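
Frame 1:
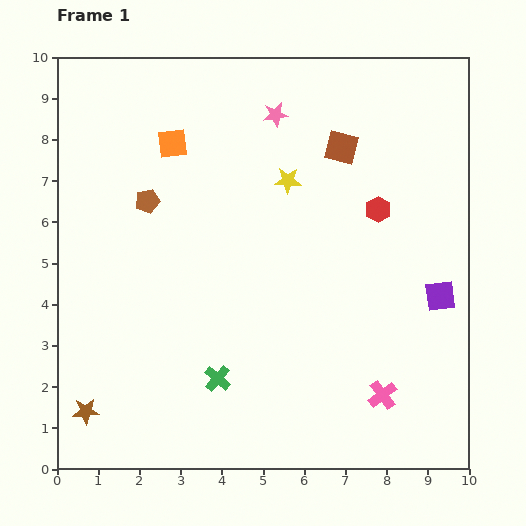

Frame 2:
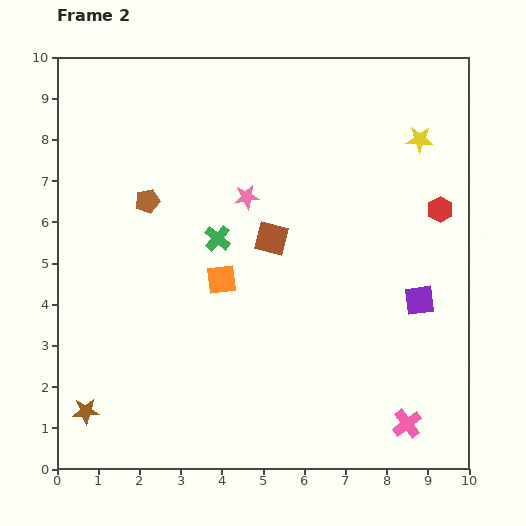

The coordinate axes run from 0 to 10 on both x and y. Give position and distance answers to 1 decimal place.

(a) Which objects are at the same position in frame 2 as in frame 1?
the brown star, the brown pentagon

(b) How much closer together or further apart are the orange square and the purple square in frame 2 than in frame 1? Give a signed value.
-2.7

Distance in frame 1: 7.5. Distance in frame 2: 4.8.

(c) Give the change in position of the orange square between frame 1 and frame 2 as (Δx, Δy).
(1.2, -3.3)

The orange square was at (2.8, 7.9) in frame 1 and (4.0, 4.6) in frame 2.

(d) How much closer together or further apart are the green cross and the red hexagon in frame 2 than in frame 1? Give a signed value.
-0.3

Distance in frame 1: 5.7. Distance in frame 2: 5.4.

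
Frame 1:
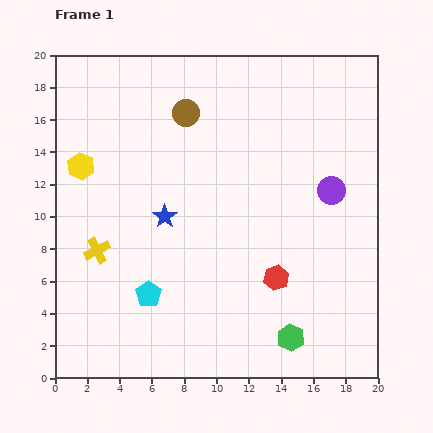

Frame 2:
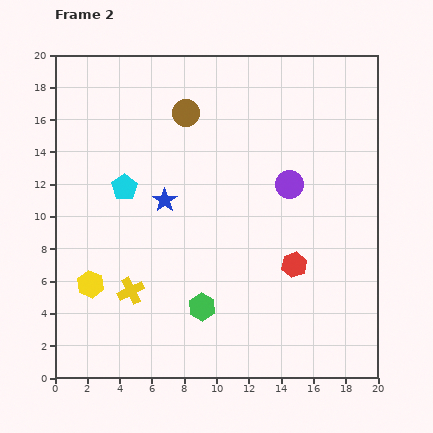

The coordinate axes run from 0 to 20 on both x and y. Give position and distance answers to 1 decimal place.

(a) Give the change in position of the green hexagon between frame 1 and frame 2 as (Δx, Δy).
(-5.5, 1.9)

The green hexagon was at (14.6, 2.5) in frame 1 and (9.1, 4.4) in frame 2.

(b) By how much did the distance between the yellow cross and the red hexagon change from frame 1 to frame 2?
-1.0

Distance in frame 1: 11.2. Distance in frame 2: 10.2.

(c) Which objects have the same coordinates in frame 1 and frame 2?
the brown circle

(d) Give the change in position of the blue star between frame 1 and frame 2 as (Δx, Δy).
(0.0, 1.0)

The blue star was at (6.8, 10.0) in frame 1 and (6.8, 11.0) in frame 2.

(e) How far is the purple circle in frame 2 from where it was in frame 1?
2.6

The purple circle moved from (17.1, 11.6) to (14.5, 12.0), a distance of √(2.6² + 0.4²) ≈ 2.6.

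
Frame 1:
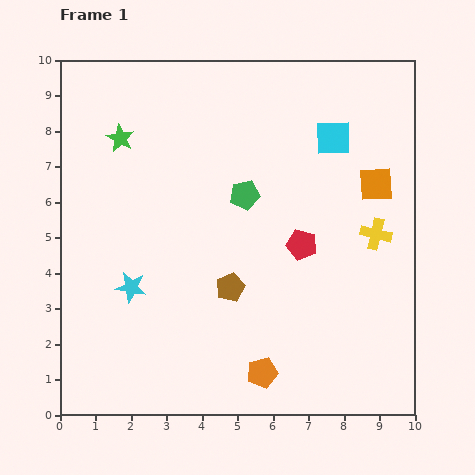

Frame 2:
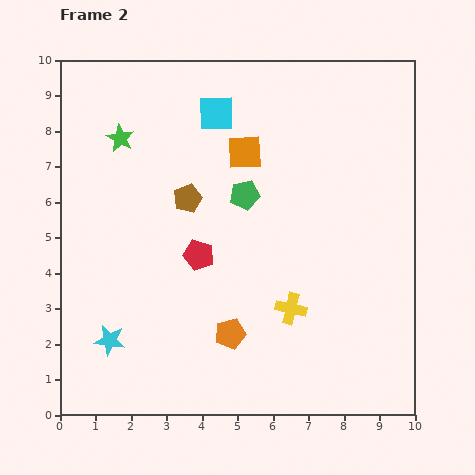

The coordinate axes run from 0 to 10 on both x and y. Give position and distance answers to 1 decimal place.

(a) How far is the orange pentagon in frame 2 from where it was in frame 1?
1.4

The orange pentagon moved from (5.7, 1.2) to (4.8, 2.3), a distance of √(0.9² + 1.1²) ≈ 1.4.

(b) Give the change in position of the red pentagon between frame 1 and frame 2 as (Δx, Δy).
(-2.9, -0.3)

The red pentagon was at (6.8, 4.8) in frame 1 and (3.9, 4.5) in frame 2.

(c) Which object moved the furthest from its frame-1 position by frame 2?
the orange square

(moved 3.8; next 3.4)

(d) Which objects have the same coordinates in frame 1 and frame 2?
the green pentagon, the green star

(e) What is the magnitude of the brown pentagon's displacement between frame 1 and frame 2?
2.8

The brown pentagon moved from (4.8, 3.6) to (3.6, 6.1), a distance of √(1.2² + 2.5²) ≈ 2.8.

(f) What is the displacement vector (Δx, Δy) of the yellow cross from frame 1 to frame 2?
(-2.4, -2.1)

The yellow cross was at (8.9, 5.1) in frame 1 and (6.5, 3.0) in frame 2.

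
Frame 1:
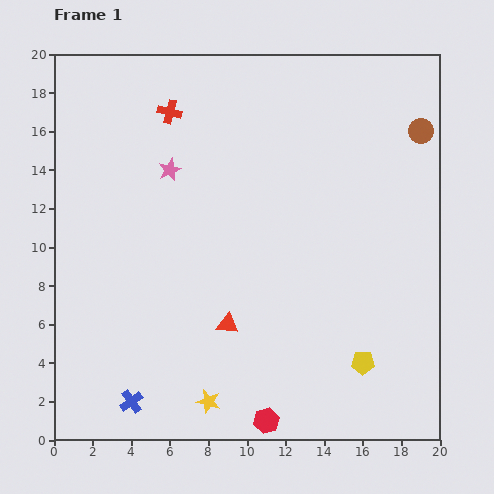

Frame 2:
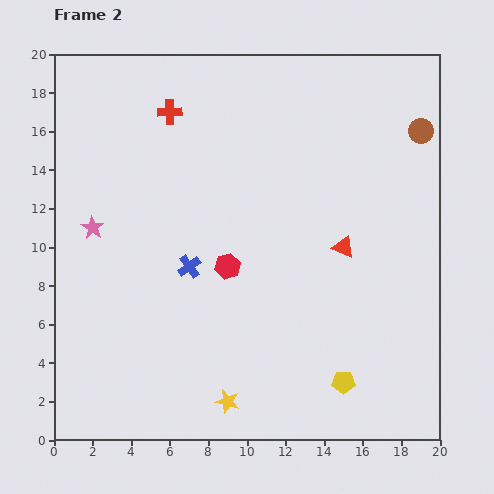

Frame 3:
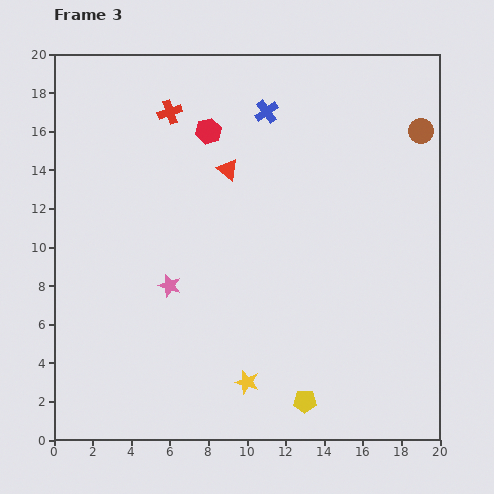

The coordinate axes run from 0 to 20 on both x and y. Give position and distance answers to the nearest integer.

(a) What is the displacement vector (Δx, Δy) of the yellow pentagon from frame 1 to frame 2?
(-1, -1)

The yellow pentagon was at (16, 4) in frame 1 and (15, 3) in frame 2.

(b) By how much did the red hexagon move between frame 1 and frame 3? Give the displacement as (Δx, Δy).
(-3, 15)

The red hexagon was at (11, 1) in frame 1 and (8, 16) in frame 3.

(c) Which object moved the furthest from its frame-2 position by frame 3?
the blue cross

(moved 9; next 7)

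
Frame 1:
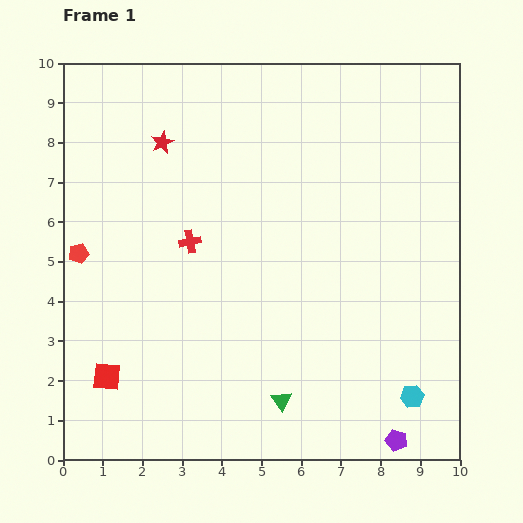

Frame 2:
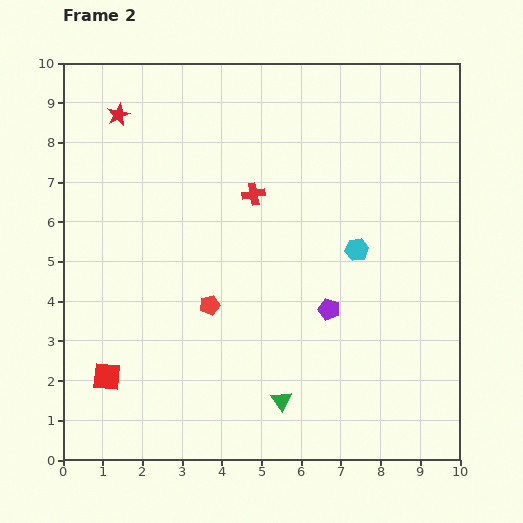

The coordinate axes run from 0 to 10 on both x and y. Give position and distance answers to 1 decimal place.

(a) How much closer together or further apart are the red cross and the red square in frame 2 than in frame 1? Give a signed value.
+1.9

Distance in frame 1: 4.0. Distance in frame 2: 5.9.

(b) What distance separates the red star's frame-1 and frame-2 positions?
1.3

The red star moved from (2.5, 8.0) to (1.4, 8.7), a distance of √(1.1² + 0.7²) ≈ 1.3.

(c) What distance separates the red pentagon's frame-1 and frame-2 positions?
3.5

The red pentagon moved from (0.4, 5.2) to (3.7, 3.9), a distance of √(3.3² + 1.3²) ≈ 3.5.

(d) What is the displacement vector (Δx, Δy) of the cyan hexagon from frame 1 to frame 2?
(-1.4, 3.7)

The cyan hexagon was at (8.8, 1.6) in frame 1 and (7.4, 5.3) in frame 2.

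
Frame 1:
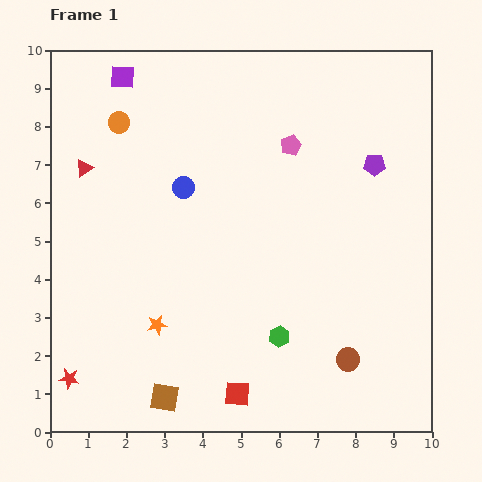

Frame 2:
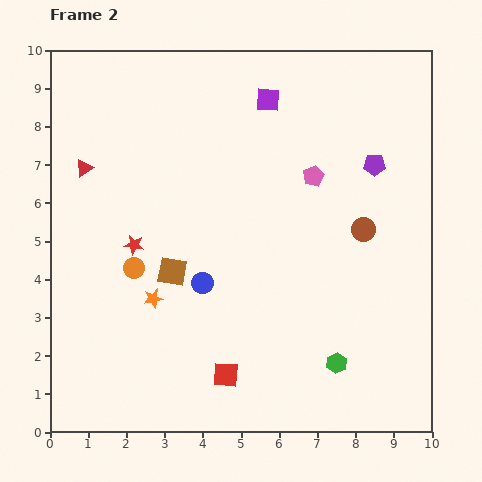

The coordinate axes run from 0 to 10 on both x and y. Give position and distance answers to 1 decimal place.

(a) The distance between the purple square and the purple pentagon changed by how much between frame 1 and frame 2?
-3.7

Distance in frame 1: 7.0. Distance in frame 2: 3.3.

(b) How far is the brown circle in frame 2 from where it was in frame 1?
3.4

The brown circle moved from (7.8, 1.9) to (8.2, 5.3), a distance of √(0.4² + 3.4²) ≈ 3.4.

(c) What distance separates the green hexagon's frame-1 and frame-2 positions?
1.7

The green hexagon moved from (6.0, 2.5) to (7.5, 1.8), a distance of √(1.5² + 0.7²) ≈ 1.7.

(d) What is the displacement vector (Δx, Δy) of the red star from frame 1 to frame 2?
(1.7, 3.5)

The red star was at (0.5, 1.4) in frame 1 and (2.2, 4.9) in frame 2.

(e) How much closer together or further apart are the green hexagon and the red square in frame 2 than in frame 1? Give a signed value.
+1.0

Distance in frame 1: 1.9. Distance in frame 2: 2.9.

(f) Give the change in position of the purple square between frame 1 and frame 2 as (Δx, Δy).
(3.8, -0.6)

The purple square was at (1.9, 9.3) in frame 1 and (5.7, 8.7) in frame 2.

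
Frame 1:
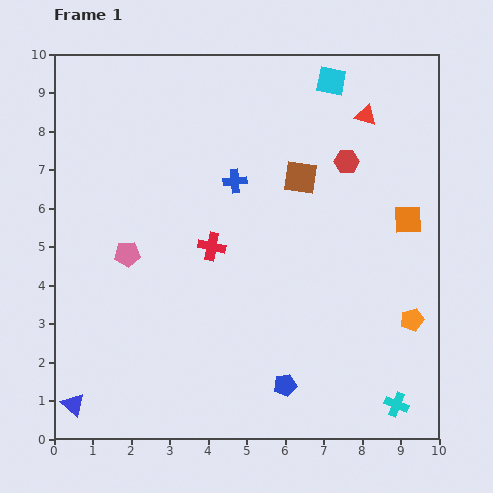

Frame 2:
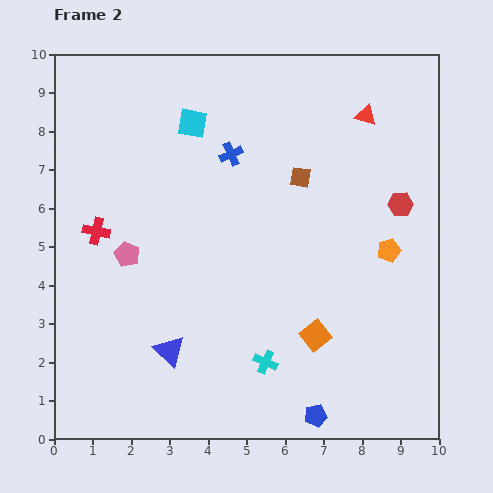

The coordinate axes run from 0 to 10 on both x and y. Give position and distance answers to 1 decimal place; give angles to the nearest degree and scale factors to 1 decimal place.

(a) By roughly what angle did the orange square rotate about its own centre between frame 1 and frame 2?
36° counter-clockwise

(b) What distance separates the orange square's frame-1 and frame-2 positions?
3.8

The orange square moved from (9.2, 5.7) to (6.8, 2.7), a distance of √(2.4² + 3.0²) ≈ 3.8.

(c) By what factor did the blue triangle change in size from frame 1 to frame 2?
1.3×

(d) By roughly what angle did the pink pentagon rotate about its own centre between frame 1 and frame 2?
28° clockwise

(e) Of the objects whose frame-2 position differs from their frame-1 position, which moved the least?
the blue cross

(moved 0.7)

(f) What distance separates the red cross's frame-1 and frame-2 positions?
3.0

The red cross moved from (4.1, 5.0) to (1.1, 5.4), a distance of √(3.0² + 0.4²) ≈ 3.0.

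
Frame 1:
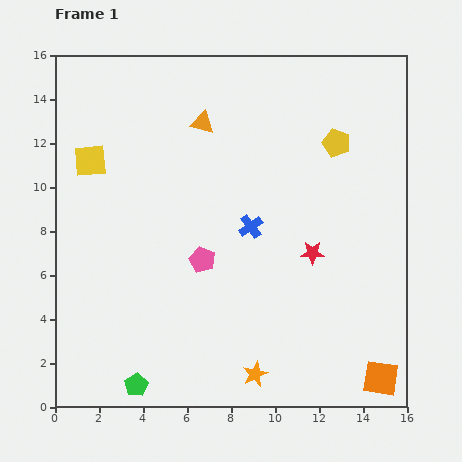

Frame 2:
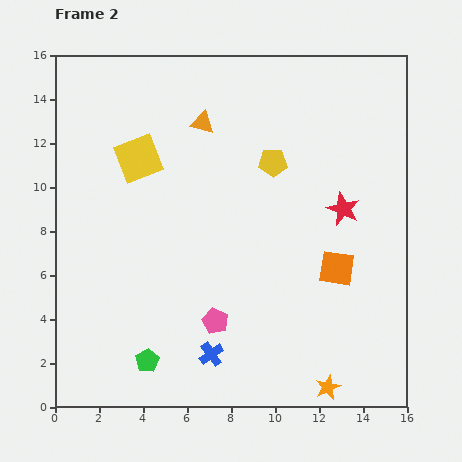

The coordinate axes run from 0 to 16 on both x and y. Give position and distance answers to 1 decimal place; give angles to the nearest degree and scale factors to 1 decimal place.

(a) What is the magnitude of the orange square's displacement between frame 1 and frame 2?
5.4

The orange square moved from (14.8, 1.3) to (12.8, 6.3), a distance of √(2.0² + 5.0²) ≈ 5.4.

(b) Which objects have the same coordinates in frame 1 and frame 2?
the orange triangle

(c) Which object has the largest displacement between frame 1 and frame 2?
the blue cross

(moved 6.1; next 5.4)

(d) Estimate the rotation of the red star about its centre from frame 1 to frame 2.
24° clockwise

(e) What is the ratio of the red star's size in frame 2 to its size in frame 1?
1.4×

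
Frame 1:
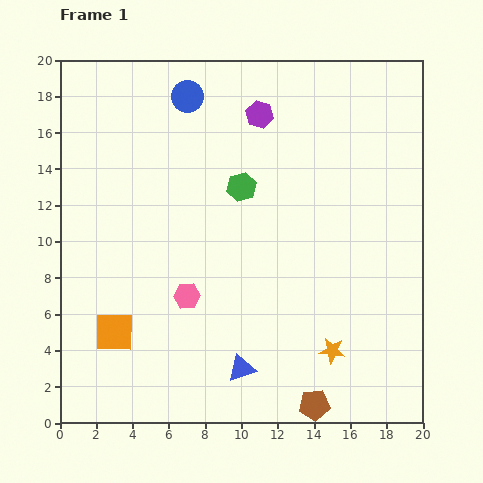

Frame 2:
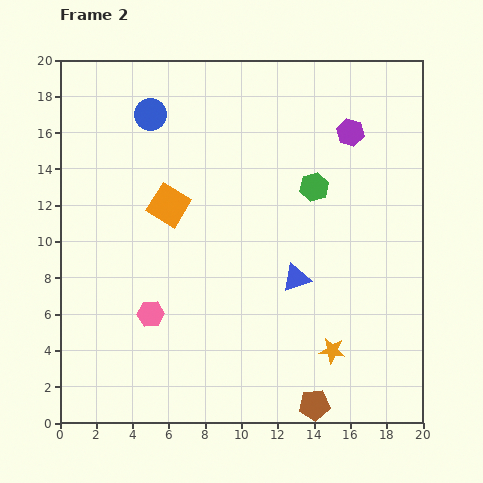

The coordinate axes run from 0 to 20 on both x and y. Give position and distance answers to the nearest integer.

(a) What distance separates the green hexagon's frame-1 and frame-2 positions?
4

The green hexagon moved from (10, 13) to (14, 13), a distance of √(4² + 0²) ≈ 4.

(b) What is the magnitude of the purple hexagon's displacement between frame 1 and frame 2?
5

The purple hexagon moved from (11, 17) to (16, 16), a distance of √(5² + 1²) ≈ 5.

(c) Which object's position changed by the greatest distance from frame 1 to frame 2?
the orange square

(moved 8; next 6)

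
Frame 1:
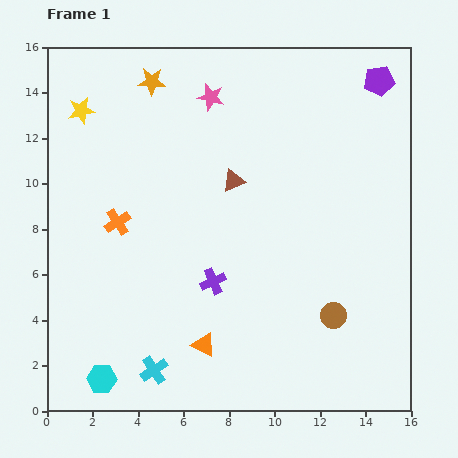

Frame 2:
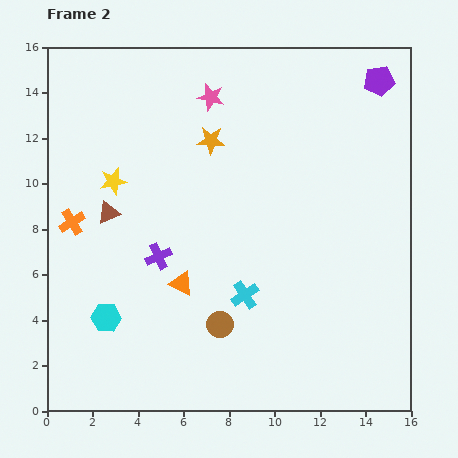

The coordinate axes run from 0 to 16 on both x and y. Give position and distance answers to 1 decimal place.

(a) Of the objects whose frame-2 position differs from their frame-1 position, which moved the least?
the orange cross

(moved 2.0)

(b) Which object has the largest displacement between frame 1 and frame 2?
the brown triangle

(moved 5.7; next 5.2)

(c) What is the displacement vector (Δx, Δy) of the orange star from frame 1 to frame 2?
(2.6, -2.6)

The orange star was at (4.6, 14.5) in frame 1 and (7.2, 11.9) in frame 2.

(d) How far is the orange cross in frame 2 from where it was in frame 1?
2.0

The orange cross moved from (3.1, 8.3) to (1.1, 8.3), a distance of √(2.0² + 0.0²) ≈ 2.0.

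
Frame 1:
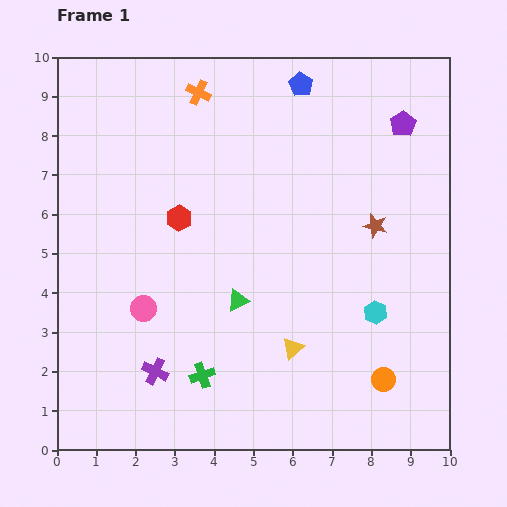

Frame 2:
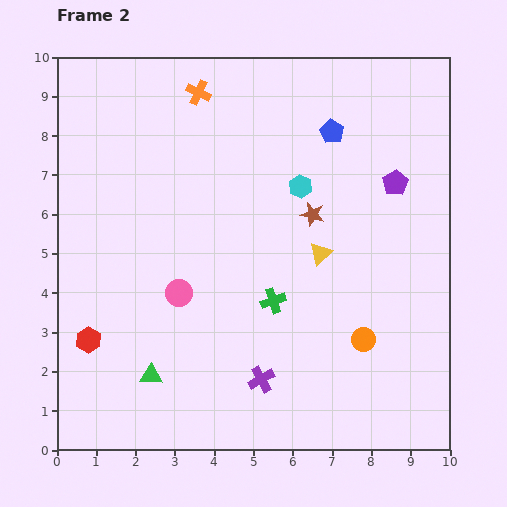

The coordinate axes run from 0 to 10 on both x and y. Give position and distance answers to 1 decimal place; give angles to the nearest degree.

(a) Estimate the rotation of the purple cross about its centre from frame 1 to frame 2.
35° clockwise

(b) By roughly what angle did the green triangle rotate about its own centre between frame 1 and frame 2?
25° clockwise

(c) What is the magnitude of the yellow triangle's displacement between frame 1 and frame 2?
2.5

The yellow triangle moved from (6.0, 2.6) to (6.7, 5.0), a distance of √(0.7² + 2.4²) ≈ 2.5.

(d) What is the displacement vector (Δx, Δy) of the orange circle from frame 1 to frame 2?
(-0.5, 1.0)

The orange circle was at (8.3, 1.8) in frame 1 and (7.8, 2.8) in frame 2.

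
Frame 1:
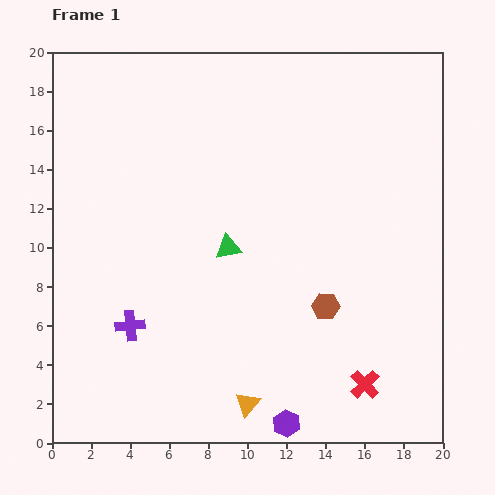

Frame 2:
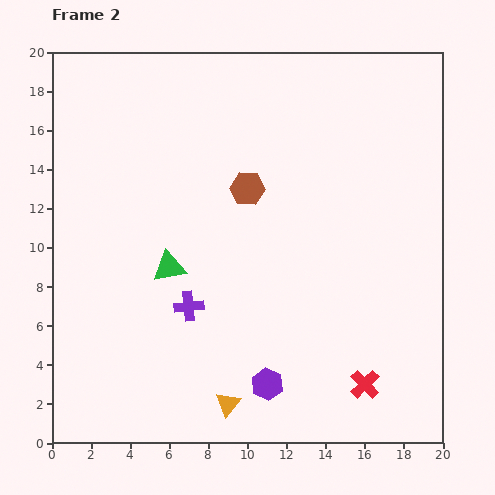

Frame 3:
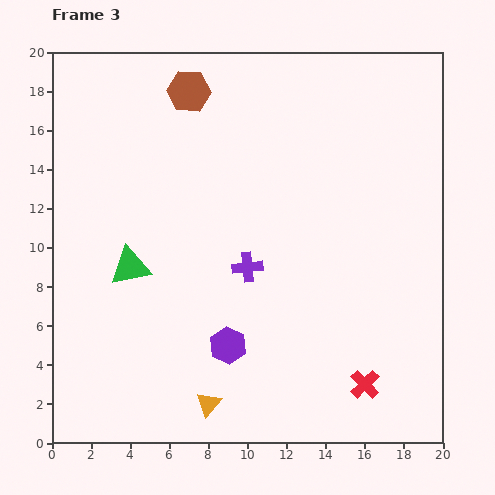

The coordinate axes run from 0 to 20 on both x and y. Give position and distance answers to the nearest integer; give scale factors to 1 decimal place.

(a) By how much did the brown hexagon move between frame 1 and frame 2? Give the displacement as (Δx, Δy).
(-4, 6)

The brown hexagon was at (14, 7) in frame 1 and (10, 13) in frame 2.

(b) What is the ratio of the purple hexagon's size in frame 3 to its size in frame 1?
1.3×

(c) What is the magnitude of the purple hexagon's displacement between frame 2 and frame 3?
3

The purple hexagon moved from (11, 3) to (9, 5), a distance of √(2² + 2²) ≈ 3.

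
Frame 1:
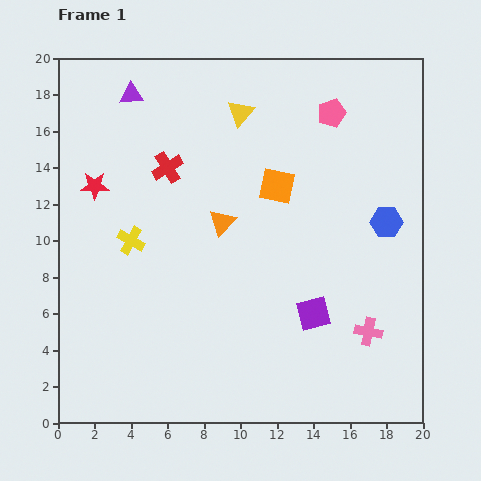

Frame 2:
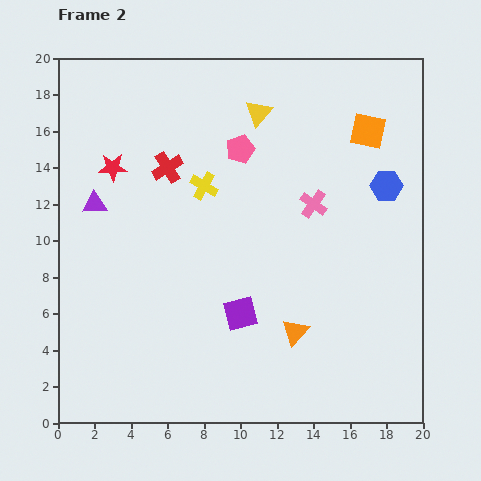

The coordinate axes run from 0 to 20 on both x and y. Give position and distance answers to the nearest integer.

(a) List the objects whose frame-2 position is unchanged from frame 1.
the red cross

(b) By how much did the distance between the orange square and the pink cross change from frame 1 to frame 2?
-4

Distance in frame 1: 9. Distance in frame 2: 5.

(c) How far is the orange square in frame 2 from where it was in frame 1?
6

The orange square moved from (12, 13) to (17, 16), a distance of √(5² + 3²) ≈ 6.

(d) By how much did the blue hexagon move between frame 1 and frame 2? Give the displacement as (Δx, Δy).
(0, 2)

The blue hexagon was at (18, 11) in frame 1 and (18, 13) in frame 2.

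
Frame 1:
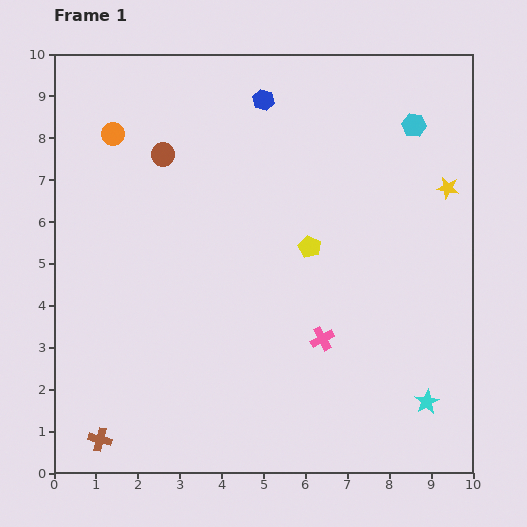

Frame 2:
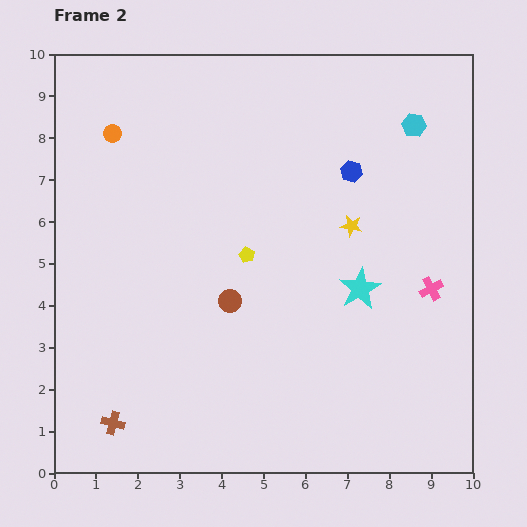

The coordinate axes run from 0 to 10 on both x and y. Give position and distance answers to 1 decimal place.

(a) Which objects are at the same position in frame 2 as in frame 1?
the cyan hexagon, the orange circle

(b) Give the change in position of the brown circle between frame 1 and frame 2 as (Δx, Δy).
(1.6, -3.5)

The brown circle was at (2.6, 7.6) in frame 1 and (4.2, 4.1) in frame 2.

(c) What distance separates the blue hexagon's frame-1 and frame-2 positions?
2.7

The blue hexagon moved from (5.0, 8.9) to (7.1, 7.2), a distance of √(2.1² + 1.7²) ≈ 2.7.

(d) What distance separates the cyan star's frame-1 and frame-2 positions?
3.1

The cyan star moved from (8.9, 1.7) to (7.3, 4.4), a distance of √(1.6² + 2.7²) ≈ 3.1.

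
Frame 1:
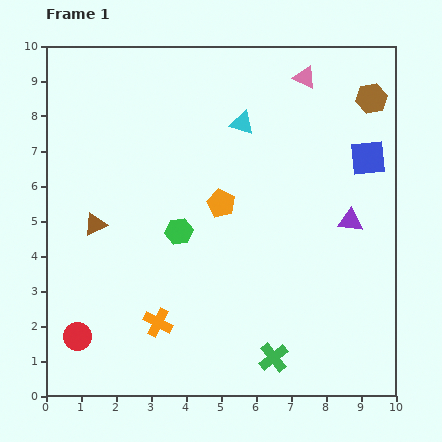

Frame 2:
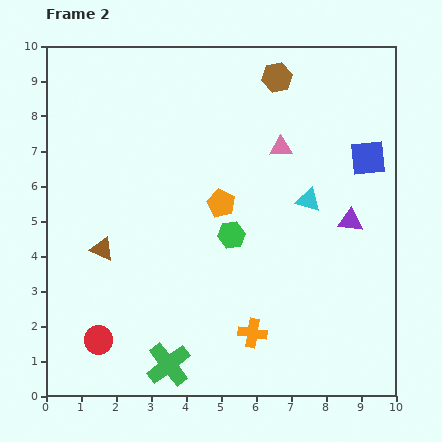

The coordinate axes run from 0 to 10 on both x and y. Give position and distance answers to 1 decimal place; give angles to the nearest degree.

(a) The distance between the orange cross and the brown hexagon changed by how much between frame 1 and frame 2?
-1.5

Distance in frame 1: 8.8. Distance in frame 2: 7.3.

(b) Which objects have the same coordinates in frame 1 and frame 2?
the purple triangle, the orange pentagon, the blue square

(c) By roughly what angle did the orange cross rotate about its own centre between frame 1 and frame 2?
18° counter-clockwise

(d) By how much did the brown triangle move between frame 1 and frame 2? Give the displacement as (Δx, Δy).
(0.2, -0.7)

The brown triangle was at (1.4, 4.9) in frame 1 and (1.6, 4.2) in frame 2.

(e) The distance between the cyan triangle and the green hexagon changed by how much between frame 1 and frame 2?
-1.2

Distance in frame 1: 3.6. Distance in frame 2: 2.4.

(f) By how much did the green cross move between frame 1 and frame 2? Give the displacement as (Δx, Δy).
(-3.0, -0.2)

The green cross was at (6.5, 1.1) in frame 1 and (3.5, 0.9) in frame 2.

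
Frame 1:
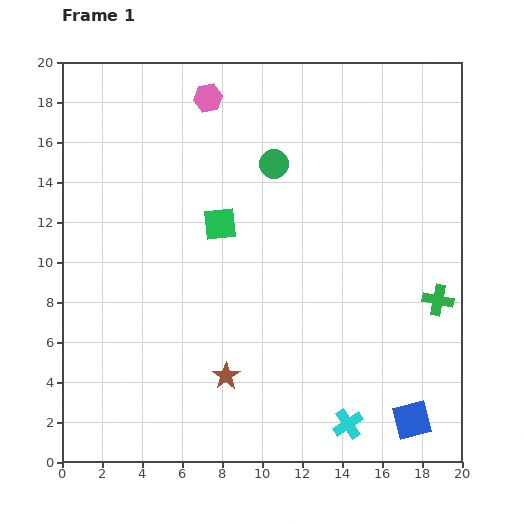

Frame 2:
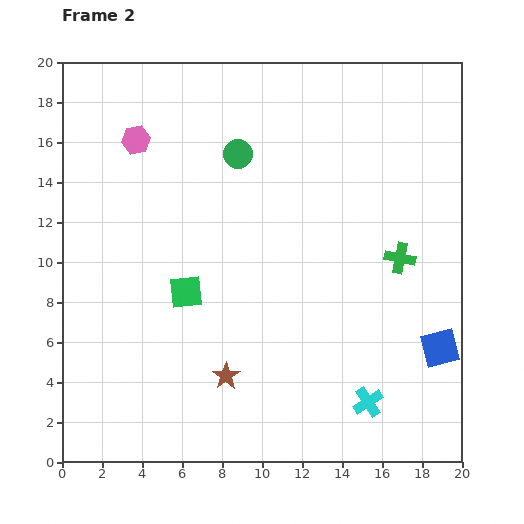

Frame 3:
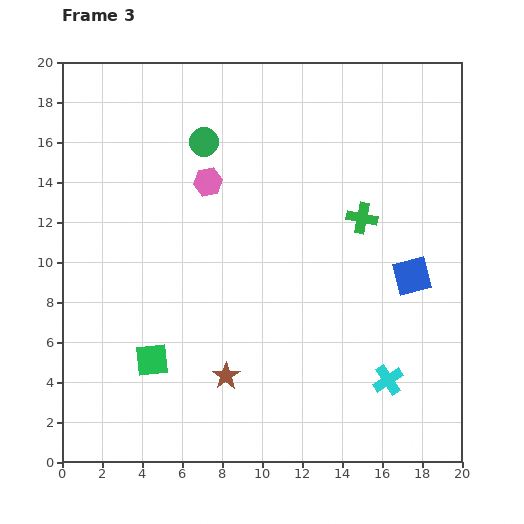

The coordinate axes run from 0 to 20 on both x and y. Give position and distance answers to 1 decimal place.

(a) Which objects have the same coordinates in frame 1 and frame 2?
the brown star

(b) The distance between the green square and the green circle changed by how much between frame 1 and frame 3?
+7.2

Distance in frame 1: 4.0. Distance in frame 3: 11.2.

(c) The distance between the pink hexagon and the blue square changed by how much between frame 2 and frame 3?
-7.2

Distance in frame 2: 18.4. Distance in frame 3: 11.2.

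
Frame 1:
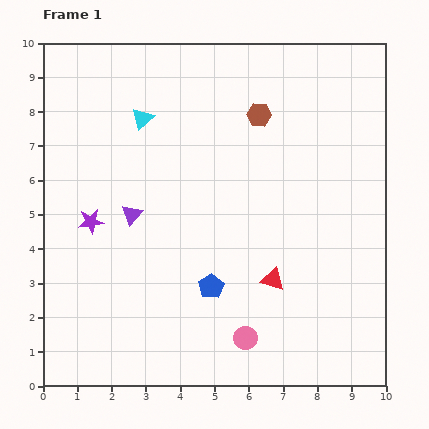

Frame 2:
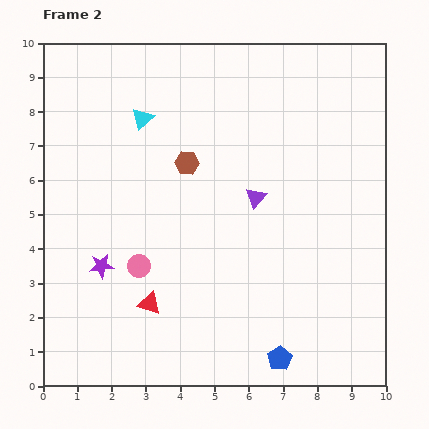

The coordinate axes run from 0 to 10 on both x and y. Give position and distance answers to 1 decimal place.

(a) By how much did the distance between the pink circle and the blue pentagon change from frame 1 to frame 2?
+3.1

Distance in frame 1: 1.8. Distance in frame 2: 4.9.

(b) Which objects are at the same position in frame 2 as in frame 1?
the cyan triangle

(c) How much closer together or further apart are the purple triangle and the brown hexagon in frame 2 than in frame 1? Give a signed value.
-2.5

Distance in frame 1: 4.7. Distance in frame 2: 2.2.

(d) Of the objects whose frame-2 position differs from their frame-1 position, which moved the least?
the purple star

(moved 1.3)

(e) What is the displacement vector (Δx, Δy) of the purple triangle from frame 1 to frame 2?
(3.6, 0.5)

The purple triangle was at (2.6, 5.0) in frame 1 and (6.2, 5.5) in frame 2.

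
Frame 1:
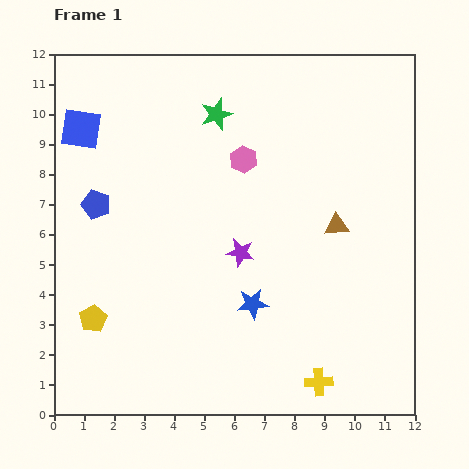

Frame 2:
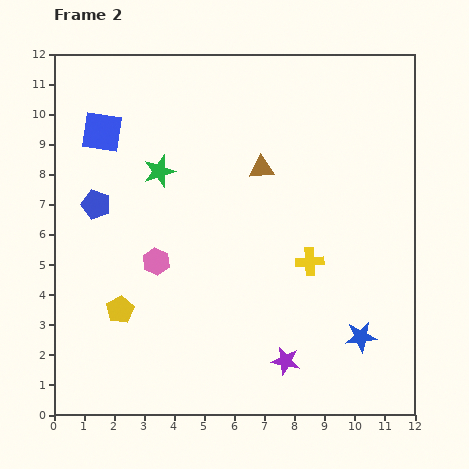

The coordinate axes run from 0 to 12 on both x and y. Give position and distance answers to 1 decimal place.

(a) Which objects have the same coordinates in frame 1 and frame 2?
the blue pentagon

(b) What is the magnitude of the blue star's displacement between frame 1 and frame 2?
3.8

The blue star moved from (6.6, 3.7) to (10.2, 2.6), a distance of √(3.6² + 1.1²) ≈ 3.8.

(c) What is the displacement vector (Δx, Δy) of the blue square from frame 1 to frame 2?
(0.7, -0.1)

The blue square was at (0.9, 9.5) in frame 1 and (1.6, 9.4) in frame 2.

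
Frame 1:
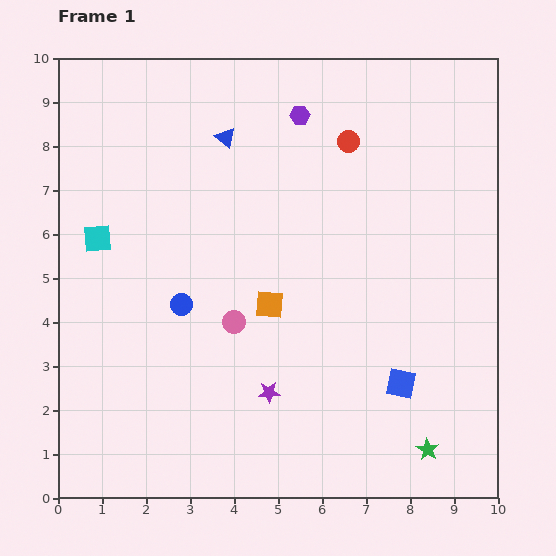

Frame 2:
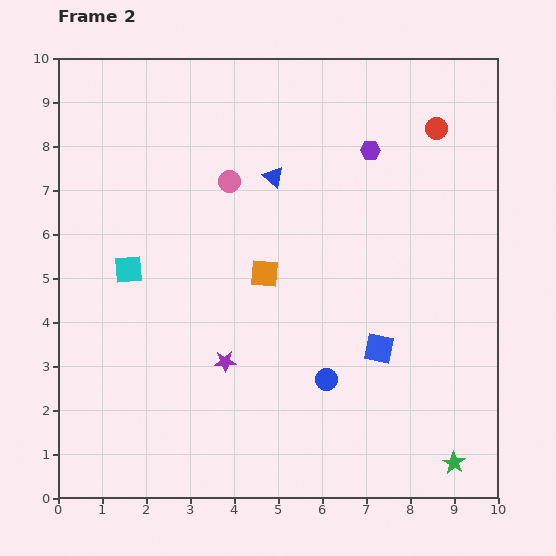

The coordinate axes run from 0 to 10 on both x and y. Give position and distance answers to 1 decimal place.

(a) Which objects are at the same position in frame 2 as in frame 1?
none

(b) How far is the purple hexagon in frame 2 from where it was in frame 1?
1.8

The purple hexagon moved from (5.5, 8.7) to (7.1, 7.9), a distance of √(1.6² + 0.8²) ≈ 1.8.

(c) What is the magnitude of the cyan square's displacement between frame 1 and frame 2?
1.0

The cyan square moved from (0.9, 5.9) to (1.6, 5.2), a distance of √(0.7² + 0.7²) ≈ 1.0.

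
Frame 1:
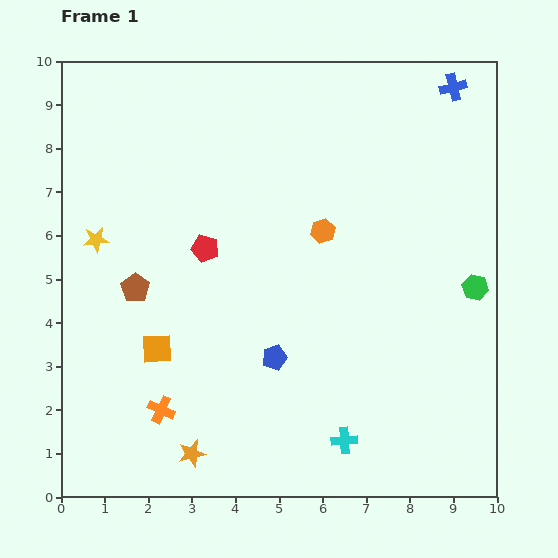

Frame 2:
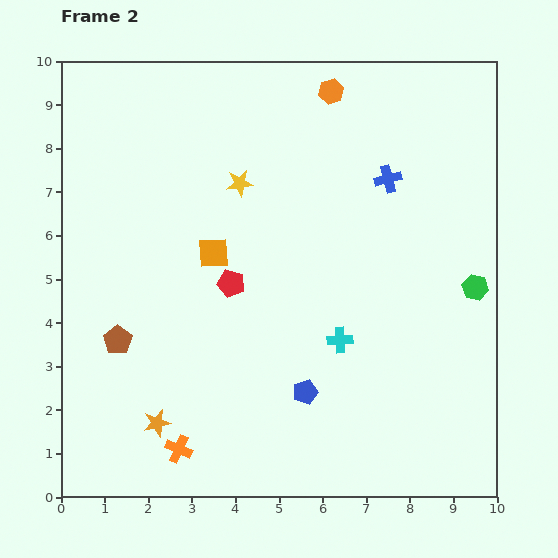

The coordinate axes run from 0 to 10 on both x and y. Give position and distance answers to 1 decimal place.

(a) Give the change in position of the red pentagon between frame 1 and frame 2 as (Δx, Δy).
(0.6, -0.8)

The red pentagon was at (3.3, 5.7) in frame 1 and (3.9, 4.9) in frame 2.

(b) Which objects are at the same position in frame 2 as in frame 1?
the green hexagon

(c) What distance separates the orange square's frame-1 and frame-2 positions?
2.6

The orange square moved from (2.2, 3.4) to (3.5, 5.6), a distance of √(1.3² + 2.2²) ≈ 2.6.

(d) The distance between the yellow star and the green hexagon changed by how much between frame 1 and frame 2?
-2.9

Distance in frame 1: 8.8. Distance in frame 2: 5.9.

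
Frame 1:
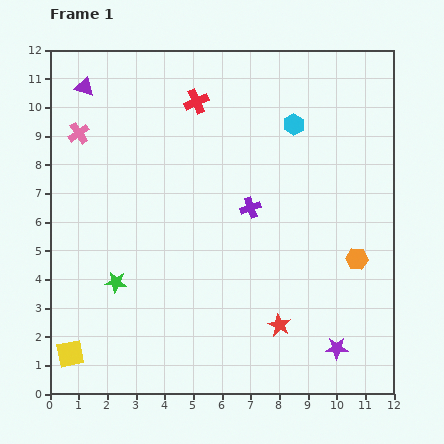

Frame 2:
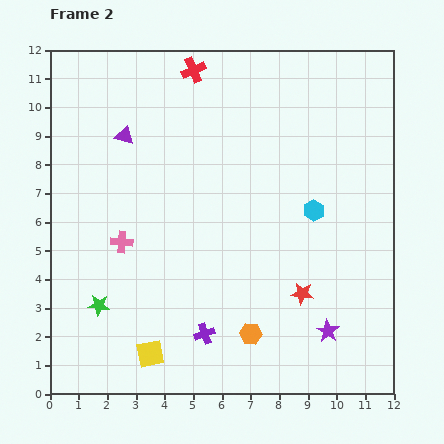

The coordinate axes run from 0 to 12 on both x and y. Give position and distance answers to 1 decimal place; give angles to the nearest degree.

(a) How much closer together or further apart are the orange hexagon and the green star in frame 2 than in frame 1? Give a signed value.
-3.0

Distance in frame 1: 8.4. Distance in frame 2: 5.4.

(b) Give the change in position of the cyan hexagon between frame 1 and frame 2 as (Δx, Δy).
(0.7, -3.0)

The cyan hexagon was at (8.5, 9.4) in frame 1 and (9.2, 6.4) in frame 2.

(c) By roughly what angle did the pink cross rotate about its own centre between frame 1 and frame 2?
39° clockwise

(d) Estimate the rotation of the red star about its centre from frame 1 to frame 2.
19° counter-clockwise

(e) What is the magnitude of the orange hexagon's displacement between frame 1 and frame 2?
4.5

The orange hexagon moved from (10.7, 4.7) to (7.0, 2.1), a distance of √(3.7² + 2.6²) ≈ 4.5.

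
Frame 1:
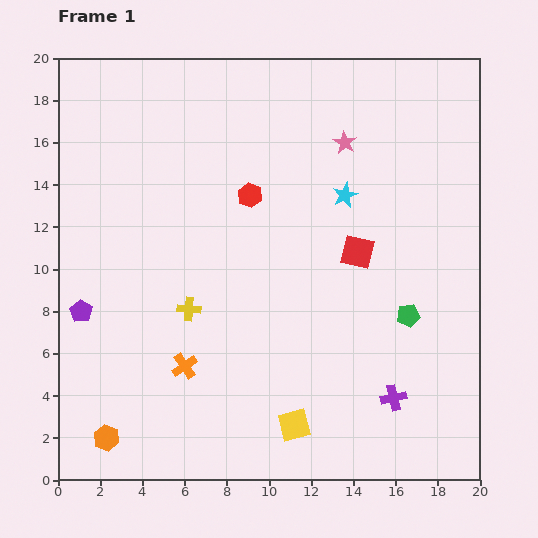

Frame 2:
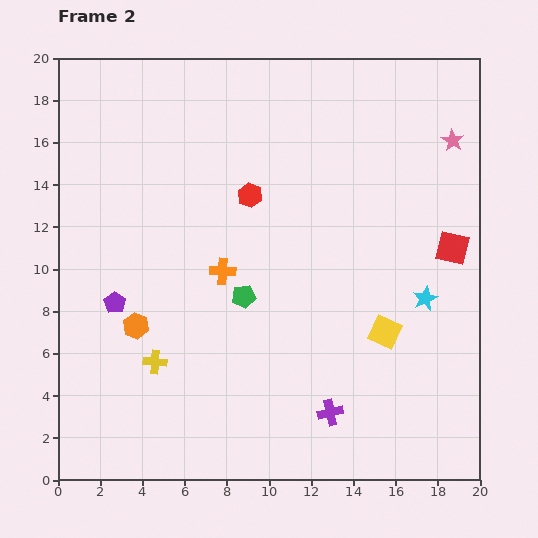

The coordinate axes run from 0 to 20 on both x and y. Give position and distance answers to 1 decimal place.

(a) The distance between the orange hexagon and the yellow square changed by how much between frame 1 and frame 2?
+2.9

Distance in frame 1: 8.9. Distance in frame 2: 11.8.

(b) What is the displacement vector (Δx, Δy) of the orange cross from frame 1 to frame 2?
(1.8, 4.5)

The orange cross was at (6.0, 5.4) in frame 1 and (7.8, 9.9) in frame 2.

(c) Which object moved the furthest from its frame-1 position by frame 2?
the green pentagon

(moved 7.9; next 6.2)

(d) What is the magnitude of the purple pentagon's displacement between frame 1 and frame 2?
1.6

The purple pentagon moved from (1.1, 8.0) to (2.7, 8.4), a distance of √(1.6² + 0.4²) ≈ 1.6.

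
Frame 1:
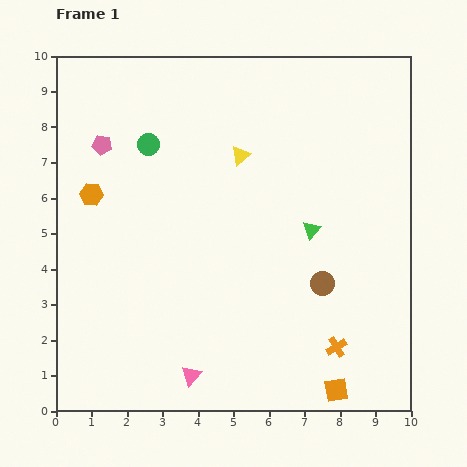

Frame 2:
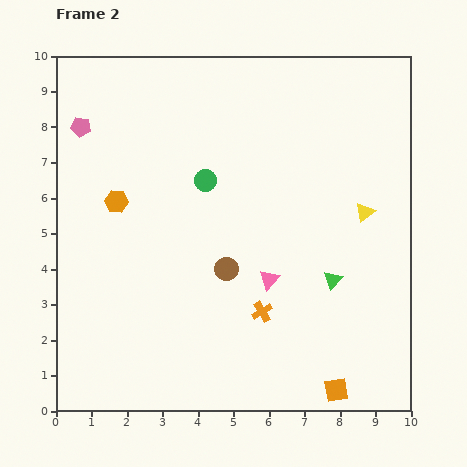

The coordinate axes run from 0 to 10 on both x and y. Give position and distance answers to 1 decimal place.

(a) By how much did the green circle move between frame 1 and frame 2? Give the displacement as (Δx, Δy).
(1.6, -1.0)

The green circle was at (2.6, 7.5) in frame 1 and (4.2, 6.5) in frame 2.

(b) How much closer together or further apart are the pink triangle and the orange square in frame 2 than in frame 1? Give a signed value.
-0.5

Distance in frame 1: 4.1. Distance in frame 2: 3.6.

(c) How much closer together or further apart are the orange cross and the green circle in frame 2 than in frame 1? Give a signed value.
-3.8

Distance in frame 1: 7.8. Distance in frame 2: 4.0.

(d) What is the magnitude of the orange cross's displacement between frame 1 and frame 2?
2.3

The orange cross moved from (7.9, 1.8) to (5.8, 2.8), a distance of √(2.1² + 1.0²) ≈ 2.3.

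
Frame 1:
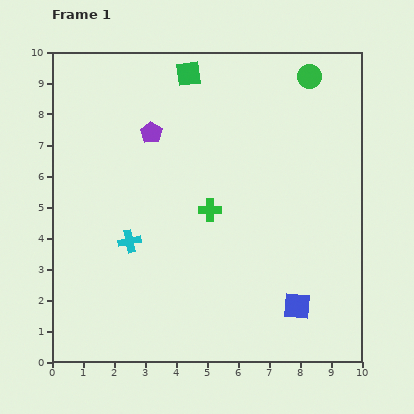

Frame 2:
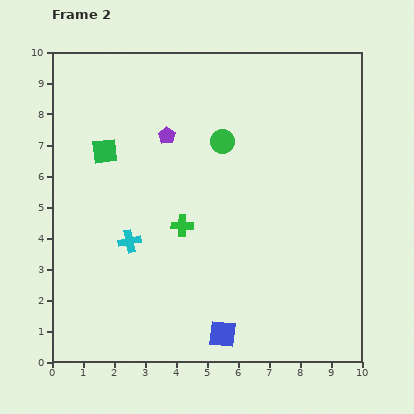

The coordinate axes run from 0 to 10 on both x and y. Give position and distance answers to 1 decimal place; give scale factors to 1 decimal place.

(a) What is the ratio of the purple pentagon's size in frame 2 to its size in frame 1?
0.8×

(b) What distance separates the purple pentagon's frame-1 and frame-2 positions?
0.5

The purple pentagon moved from (3.2, 7.4) to (3.7, 7.3), a distance of √(0.5² + 0.1²) ≈ 0.5.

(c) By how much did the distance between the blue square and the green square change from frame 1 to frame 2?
-1.3

Distance in frame 1: 8.3. Distance in frame 2: 7.0.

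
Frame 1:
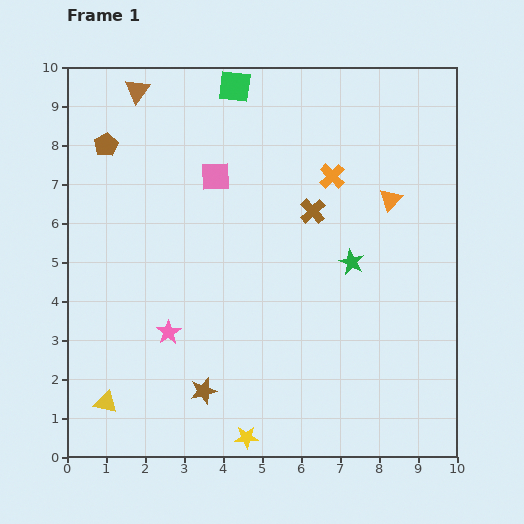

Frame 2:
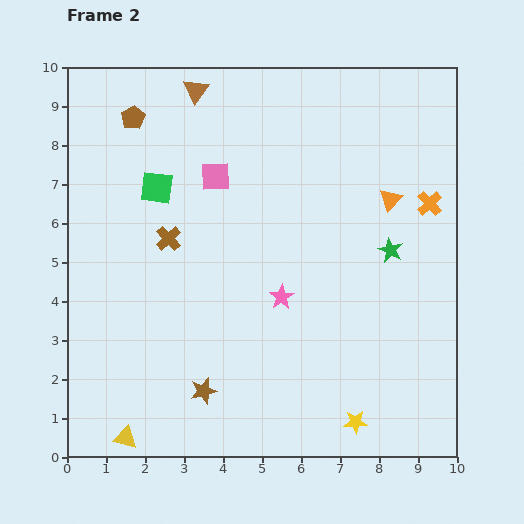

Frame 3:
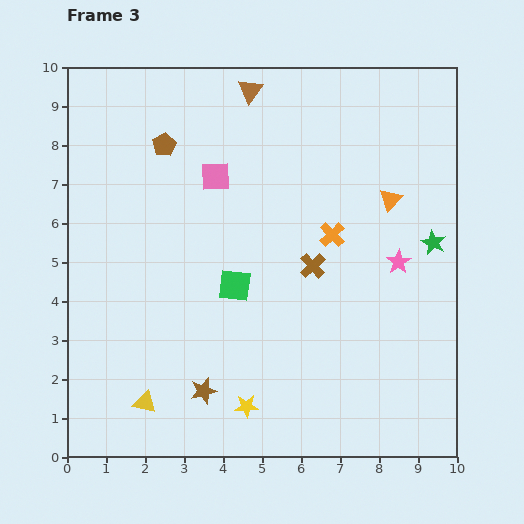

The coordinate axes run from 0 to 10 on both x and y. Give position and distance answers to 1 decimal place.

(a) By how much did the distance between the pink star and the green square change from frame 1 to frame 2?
-2.2

Distance in frame 1: 6.5. Distance in frame 2: 4.3.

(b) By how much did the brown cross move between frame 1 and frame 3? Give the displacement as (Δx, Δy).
(0.0, -1.4)

The brown cross was at (6.3, 6.3) in frame 1 and (6.3, 4.9) in frame 3.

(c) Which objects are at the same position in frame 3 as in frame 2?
the orange triangle, the pink square, the brown star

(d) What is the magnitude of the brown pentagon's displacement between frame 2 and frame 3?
1.1

The brown pentagon moved from (1.7, 8.7) to (2.5, 8.0), a distance of √(0.8² + 0.7²) ≈ 1.1.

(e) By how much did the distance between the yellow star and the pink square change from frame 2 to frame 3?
-1.3

Distance in frame 2: 7.3. Distance in frame 3: 6.0.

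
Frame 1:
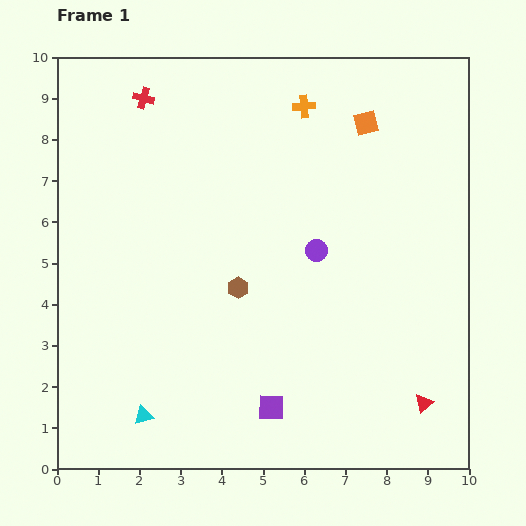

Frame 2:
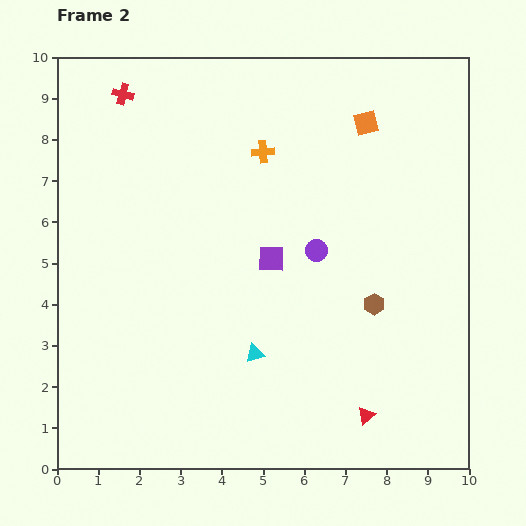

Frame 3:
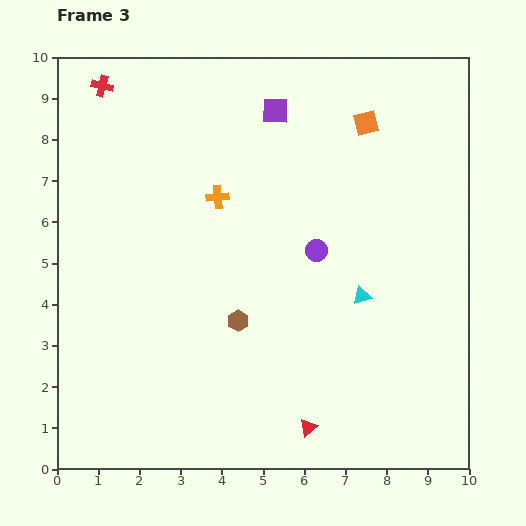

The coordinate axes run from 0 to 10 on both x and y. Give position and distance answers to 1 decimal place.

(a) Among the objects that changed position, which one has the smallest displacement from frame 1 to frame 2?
the red cross

(moved 0.5)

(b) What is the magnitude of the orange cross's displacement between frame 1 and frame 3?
3.0

The orange cross moved from (6.0, 8.8) to (3.9, 6.6), a distance of √(2.1² + 2.2²) ≈ 3.0.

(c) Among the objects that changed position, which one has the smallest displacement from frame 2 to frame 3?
the red cross

(moved 0.5)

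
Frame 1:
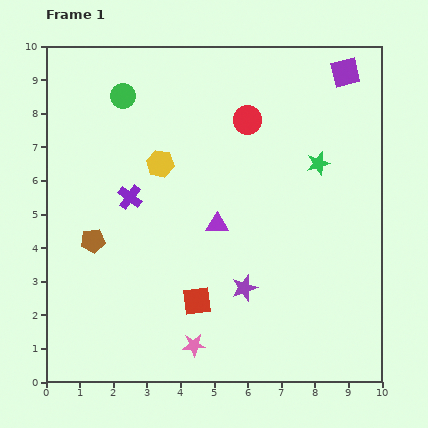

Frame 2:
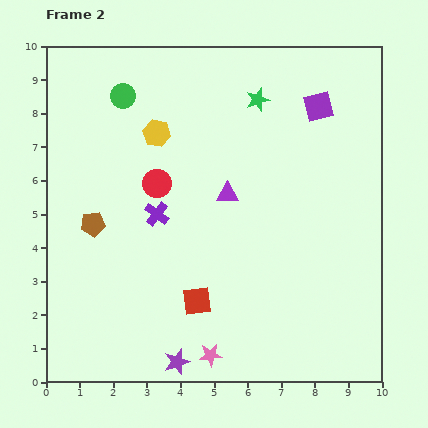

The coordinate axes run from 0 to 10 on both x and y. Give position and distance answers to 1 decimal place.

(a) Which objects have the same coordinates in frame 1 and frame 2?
the green circle, the red square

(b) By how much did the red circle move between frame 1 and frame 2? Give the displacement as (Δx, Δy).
(-2.7, -1.9)

The red circle was at (6.0, 7.8) in frame 1 and (3.3, 5.9) in frame 2.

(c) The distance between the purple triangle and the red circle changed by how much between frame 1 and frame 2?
-1.1

Distance in frame 1: 3.2. Distance in frame 2: 2.1.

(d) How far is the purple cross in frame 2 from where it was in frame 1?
0.9

The purple cross moved from (2.5, 5.5) to (3.3, 5.0), a distance of √(0.8² + 0.5²) ≈ 0.9.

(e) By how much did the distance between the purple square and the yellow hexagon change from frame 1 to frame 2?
-1.2

Distance in frame 1: 6.1. Distance in frame 2: 4.9.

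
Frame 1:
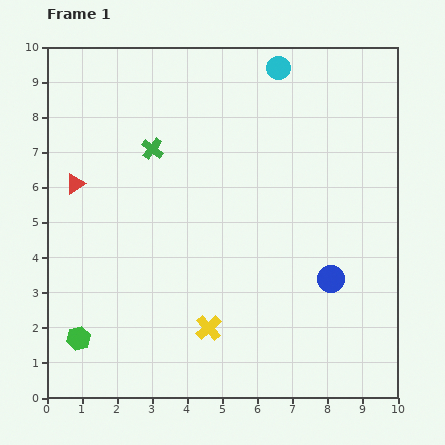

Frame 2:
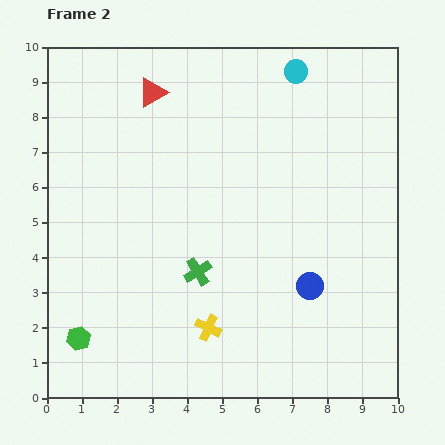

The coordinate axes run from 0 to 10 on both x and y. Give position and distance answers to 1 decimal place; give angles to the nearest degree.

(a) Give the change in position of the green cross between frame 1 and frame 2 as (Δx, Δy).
(1.3, -3.5)

The green cross was at (3.0, 7.1) in frame 1 and (4.3, 3.6) in frame 2.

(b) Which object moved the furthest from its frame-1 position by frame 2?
the green cross

(moved 3.7; next 3.4)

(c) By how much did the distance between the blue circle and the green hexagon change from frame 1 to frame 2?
-0.6

Distance in frame 1: 7.4. Distance in frame 2: 6.8.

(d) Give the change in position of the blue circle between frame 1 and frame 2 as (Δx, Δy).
(-0.6, -0.2)

The blue circle was at (8.1, 3.4) in frame 1 and (7.5, 3.2) in frame 2.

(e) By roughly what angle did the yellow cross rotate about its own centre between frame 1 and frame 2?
24° counter-clockwise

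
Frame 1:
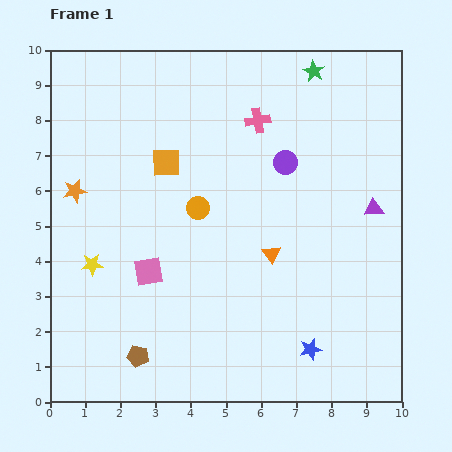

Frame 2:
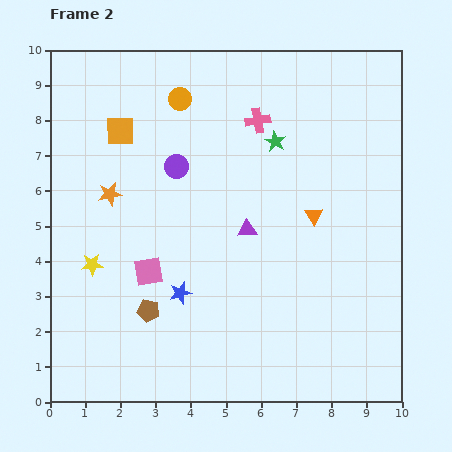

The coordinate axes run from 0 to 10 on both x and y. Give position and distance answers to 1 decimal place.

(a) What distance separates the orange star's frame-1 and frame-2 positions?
1.0

The orange star moved from (0.7, 6.0) to (1.7, 5.9), a distance of √(1.0² + 0.1²) ≈ 1.0.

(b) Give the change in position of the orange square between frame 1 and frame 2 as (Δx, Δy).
(-1.3, 0.9)

The orange square was at (3.3, 6.8) in frame 1 and (2.0, 7.7) in frame 2.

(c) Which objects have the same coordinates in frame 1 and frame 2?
the yellow star, the pink square, the pink cross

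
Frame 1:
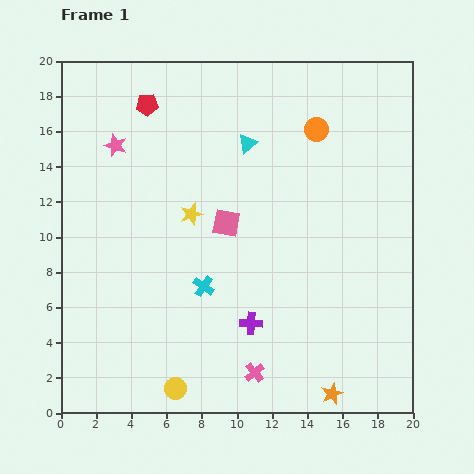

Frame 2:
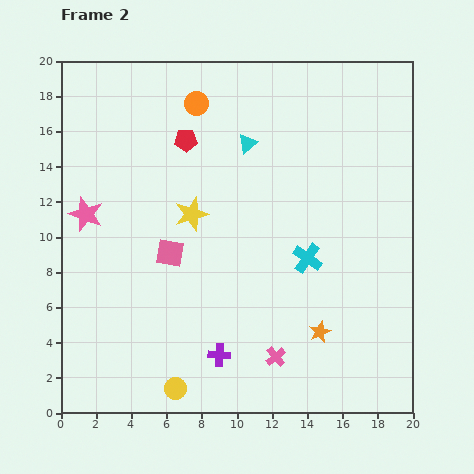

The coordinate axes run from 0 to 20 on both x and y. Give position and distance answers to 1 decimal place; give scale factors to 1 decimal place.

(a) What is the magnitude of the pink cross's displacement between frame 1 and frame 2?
1.5

The pink cross moved from (11.0, 2.3) to (12.2, 3.2), a distance of √(1.2² + 0.9²) ≈ 1.5.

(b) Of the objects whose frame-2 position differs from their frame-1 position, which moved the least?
the pink cross

(moved 1.5)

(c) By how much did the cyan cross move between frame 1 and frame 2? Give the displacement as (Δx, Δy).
(5.9, 1.6)

The cyan cross was at (8.1, 7.2) in frame 1 and (14.0, 8.8) in frame 2.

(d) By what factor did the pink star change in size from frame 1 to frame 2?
1.5×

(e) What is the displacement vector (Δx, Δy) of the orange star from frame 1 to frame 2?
(-0.7, 3.5)

The orange star was at (15.4, 1.1) in frame 1 and (14.7, 4.6) in frame 2.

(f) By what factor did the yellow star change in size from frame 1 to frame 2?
1.5×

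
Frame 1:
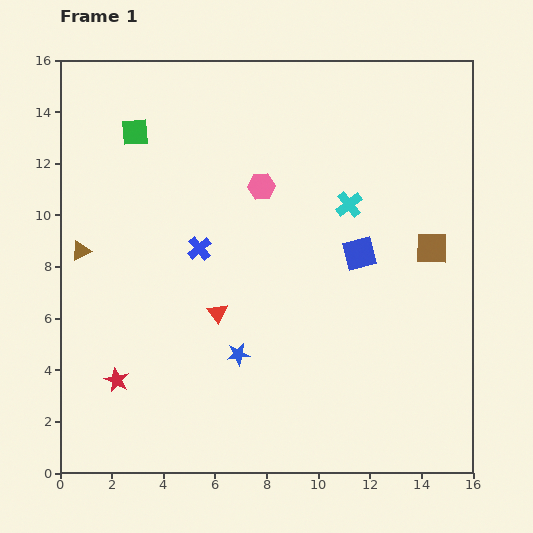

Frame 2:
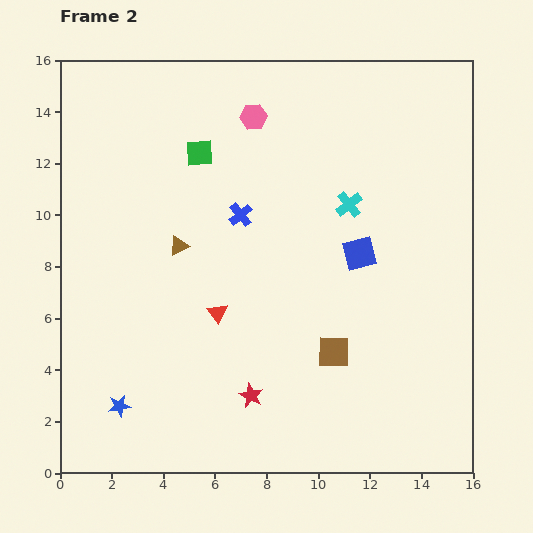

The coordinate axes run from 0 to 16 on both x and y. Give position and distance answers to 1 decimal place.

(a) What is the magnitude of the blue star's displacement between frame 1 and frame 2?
5.0

The blue star moved from (6.9, 4.6) to (2.3, 2.6), a distance of √(4.6² + 2.0²) ≈ 5.0.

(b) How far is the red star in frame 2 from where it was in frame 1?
5.2

The red star moved from (2.2, 3.6) to (7.4, 3.0), a distance of √(5.2² + 0.6²) ≈ 5.2.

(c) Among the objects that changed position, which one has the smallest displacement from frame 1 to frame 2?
the blue cross

(moved 2.1)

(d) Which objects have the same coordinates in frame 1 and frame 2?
the cyan cross, the blue square, the red triangle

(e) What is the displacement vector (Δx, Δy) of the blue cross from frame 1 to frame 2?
(1.6, 1.3)

The blue cross was at (5.4, 8.7) in frame 1 and (7.0, 10.0) in frame 2.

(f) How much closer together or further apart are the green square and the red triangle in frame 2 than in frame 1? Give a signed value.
-1.5

Distance in frame 1: 7.7. Distance in frame 2: 6.2.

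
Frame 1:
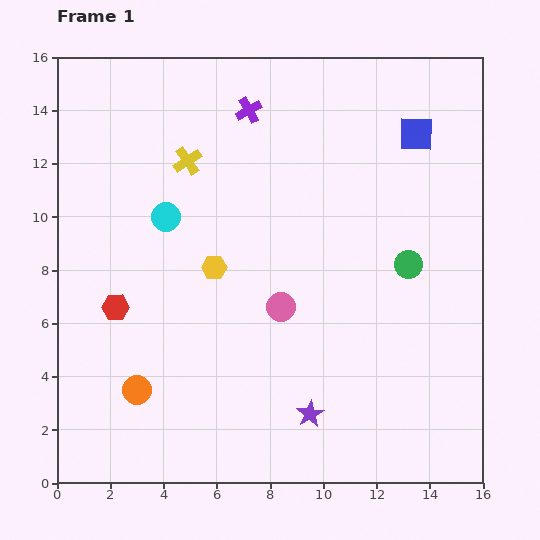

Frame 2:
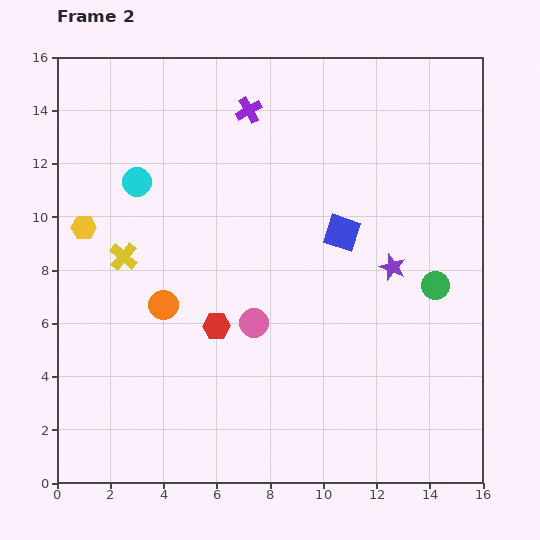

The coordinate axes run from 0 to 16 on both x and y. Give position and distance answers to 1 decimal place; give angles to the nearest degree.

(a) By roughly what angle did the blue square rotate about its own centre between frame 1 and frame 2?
16° clockwise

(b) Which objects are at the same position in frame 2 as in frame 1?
the purple cross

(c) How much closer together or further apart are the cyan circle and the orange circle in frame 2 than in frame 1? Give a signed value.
-1.9

Distance in frame 1: 6.6. Distance in frame 2: 4.7.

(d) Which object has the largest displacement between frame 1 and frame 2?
the purple star

(moved 6.3; next 5.1)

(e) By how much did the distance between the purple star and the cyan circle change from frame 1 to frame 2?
+0.9

Distance in frame 1: 9.2. Distance in frame 2: 10.1.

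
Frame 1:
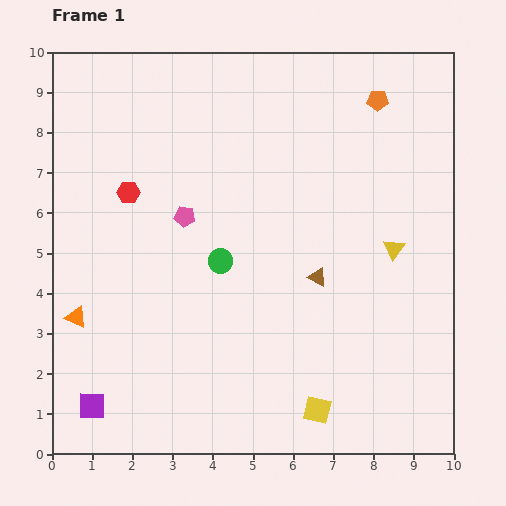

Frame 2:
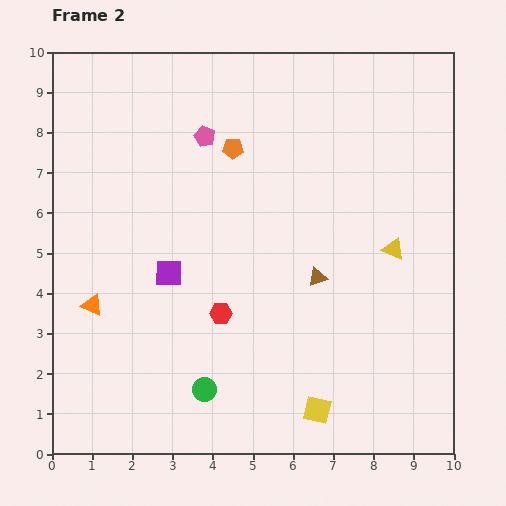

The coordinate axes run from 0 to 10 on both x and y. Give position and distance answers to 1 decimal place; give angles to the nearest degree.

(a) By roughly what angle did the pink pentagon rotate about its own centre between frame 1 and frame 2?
17° clockwise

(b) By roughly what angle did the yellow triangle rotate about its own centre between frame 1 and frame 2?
42° counter-clockwise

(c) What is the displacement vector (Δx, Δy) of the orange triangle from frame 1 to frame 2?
(0.4, 0.3)

The orange triangle was at (0.6, 3.4) in frame 1 and (1.0, 3.7) in frame 2.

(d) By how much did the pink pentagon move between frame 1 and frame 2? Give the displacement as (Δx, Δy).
(0.5, 2.0)

The pink pentagon was at (3.3, 5.9) in frame 1 and (3.8, 7.9) in frame 2.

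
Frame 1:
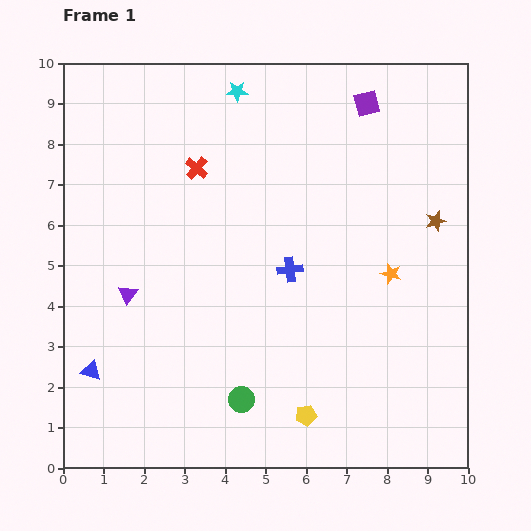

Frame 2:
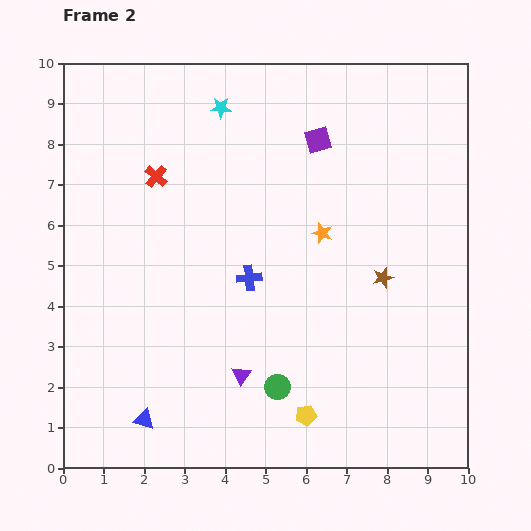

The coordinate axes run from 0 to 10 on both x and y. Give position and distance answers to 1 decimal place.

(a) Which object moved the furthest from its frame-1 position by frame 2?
the purple triangle

(moved 3.4; next 2.0)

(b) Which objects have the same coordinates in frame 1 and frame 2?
the yellow pentagon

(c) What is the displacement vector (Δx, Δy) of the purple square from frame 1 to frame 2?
(-1.2, -0.9)

The purple square was at (7.5, 9.0) in frame 1 and (6.3, 8.1) in frame 2.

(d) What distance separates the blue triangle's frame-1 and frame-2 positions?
1.8

The blue triangle moved from (0.7, 2.4) to (2.0, 1.2), a distance of √(1.3² + 1.2²) ≈ 1.8.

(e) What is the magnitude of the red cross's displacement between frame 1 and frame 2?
1.0

The red cross moved from (3.3, 7.4) to (2.3, 7.2), a distance of √(1.0² + 0.2²) ≈ 1.0.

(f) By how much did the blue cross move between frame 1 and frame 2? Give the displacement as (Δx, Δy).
(-1.0, -0.2)

The blue cross was at (5.6, 4.9) in frame 1 and (4.6, 4.7) in frame 2.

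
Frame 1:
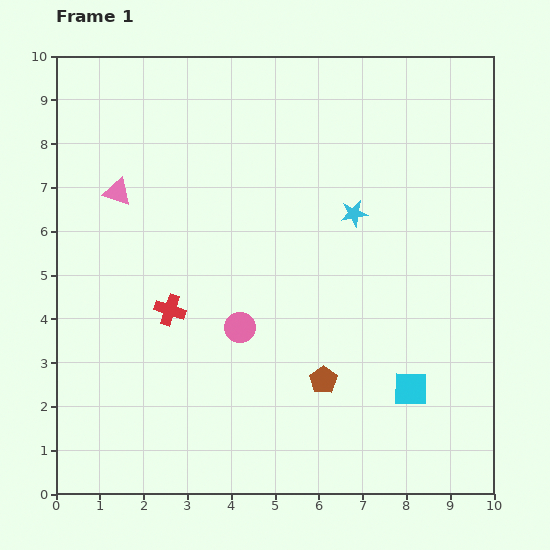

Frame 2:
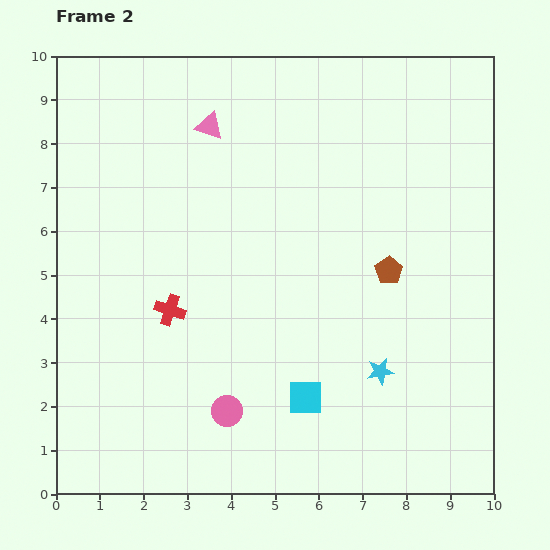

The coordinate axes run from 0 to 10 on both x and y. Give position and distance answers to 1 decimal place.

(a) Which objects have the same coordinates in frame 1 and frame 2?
the red cross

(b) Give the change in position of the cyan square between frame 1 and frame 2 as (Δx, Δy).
(-2.4, -0.2)

The cyan square was at (8.1, 2.4) in frame 1 and (5.7, 2.2) in frame 2.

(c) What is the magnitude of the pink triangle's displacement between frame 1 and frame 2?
2.6

The pink triangle moved from (1.4, 6.9) to (3.5, 8.4), a distance of √(2.1² + 1.5²) ≈ 2.6.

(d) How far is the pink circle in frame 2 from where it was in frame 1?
1.9

The pink circle moved from (4.2, 3.8) to (3.9, 1.9), a distance of √(0.3² + 1.9²) ≈ 1.9.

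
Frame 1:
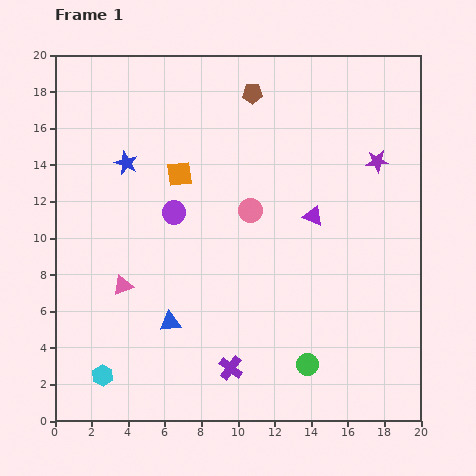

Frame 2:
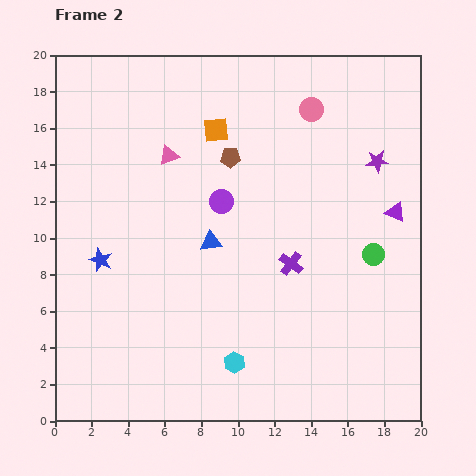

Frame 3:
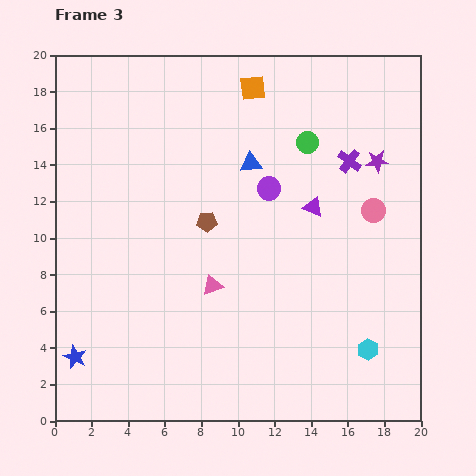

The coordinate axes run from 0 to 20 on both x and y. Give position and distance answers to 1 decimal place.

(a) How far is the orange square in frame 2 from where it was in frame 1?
3.1

The orange square moved from (6.8, 13.5) to (8.8, 15.9), a distance of √(2.0² + 2.4²) ≈ 3.1.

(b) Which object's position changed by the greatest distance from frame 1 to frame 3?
the cyan hexagon

(moved 14.6; next 13.0)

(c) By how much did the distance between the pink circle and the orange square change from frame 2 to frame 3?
+4.1

Distance in frame 2: 5.3. Distance in frame 3: 9.4.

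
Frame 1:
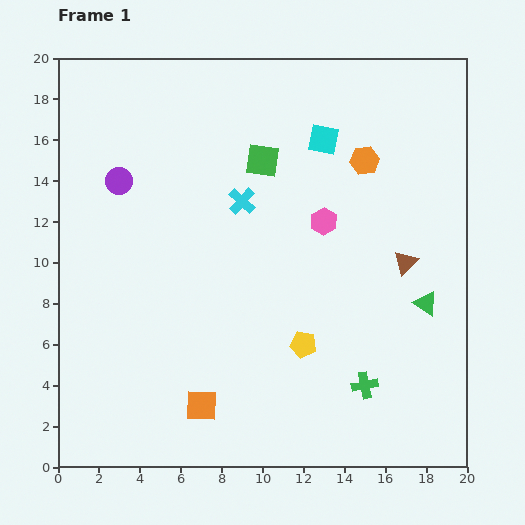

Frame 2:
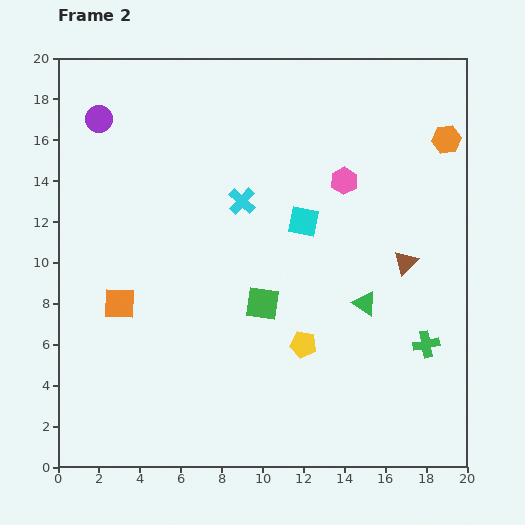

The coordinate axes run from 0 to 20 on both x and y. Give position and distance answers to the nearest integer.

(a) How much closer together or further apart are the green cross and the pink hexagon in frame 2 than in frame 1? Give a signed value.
+1

Distance in frame 1: 8. Distance in frame 2: 9.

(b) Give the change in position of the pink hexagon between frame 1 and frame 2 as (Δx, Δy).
(1, 2)

The pink hexagon was at (13, 12) in frame 1 and (14, 14) in frame 2.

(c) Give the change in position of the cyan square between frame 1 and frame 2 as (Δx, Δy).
(-1, -4)

The cyan square was at (13, 16) in frame 1 and (12, 12) in frame 2.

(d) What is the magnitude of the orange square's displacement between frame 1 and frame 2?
6

The orange square moved from (7, 3) to (3, 8), a distance of √(4² + 5²) ≈ 6.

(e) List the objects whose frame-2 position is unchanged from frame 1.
the cyan cross, the yellow pentagon, the brown triangle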